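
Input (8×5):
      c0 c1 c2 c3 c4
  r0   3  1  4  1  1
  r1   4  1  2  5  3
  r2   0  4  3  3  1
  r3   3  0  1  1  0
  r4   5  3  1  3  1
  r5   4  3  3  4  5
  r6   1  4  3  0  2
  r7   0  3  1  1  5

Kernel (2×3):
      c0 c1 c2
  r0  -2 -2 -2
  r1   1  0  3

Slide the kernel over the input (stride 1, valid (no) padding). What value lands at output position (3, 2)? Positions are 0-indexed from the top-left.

0

The receptive field on the input at this output position is [1 1 0 / 1 3 1]. Elementwise product with the kernel and sum: 1·-2 + 1·-2 + 0·-2 + 1·1 + 1·3.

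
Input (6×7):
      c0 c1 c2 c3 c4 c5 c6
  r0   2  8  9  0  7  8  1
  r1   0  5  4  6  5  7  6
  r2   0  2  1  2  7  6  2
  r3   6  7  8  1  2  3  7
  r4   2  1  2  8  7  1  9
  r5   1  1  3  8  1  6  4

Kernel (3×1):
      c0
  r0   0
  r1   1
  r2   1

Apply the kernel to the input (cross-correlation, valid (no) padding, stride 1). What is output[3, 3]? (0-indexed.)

16

The receptive field on the input at this output position is [1 / 8 / 8]. Elementwise product with the kernel and sum: 8·1 + 8·1.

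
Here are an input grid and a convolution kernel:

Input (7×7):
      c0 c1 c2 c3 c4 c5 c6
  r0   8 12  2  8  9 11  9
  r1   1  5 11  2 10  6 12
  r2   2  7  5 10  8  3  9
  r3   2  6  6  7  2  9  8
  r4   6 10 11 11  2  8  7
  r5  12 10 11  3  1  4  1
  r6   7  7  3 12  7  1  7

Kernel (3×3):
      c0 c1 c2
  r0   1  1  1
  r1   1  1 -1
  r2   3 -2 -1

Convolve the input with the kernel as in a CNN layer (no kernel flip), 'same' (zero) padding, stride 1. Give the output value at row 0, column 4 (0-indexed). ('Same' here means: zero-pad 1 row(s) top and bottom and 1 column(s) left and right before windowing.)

The receptive field on the zero-padded input at this output position is [0 0 0 / 8 9 11 / 2 10 6]. Elementwise product with the kernel and sum: 0·1 + 0·1 + 0·1 + 8·1 + 9·1 + 11·-1 + 2·3 + 10·-2 + 6·-1.

-14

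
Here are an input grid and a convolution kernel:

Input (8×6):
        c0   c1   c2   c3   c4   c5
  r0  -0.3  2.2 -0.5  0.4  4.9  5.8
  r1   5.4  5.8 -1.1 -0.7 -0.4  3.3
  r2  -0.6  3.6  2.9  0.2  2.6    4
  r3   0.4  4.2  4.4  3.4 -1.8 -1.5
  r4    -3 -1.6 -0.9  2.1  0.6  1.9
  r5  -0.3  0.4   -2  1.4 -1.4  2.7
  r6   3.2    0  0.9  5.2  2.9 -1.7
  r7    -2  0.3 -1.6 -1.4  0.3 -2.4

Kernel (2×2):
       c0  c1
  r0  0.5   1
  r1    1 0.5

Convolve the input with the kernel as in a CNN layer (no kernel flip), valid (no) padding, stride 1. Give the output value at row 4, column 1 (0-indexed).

-2.3

The receptive field on the input at this output position is [-1.6 -0.9 / 0.4 -2]. Elementwise product with the kernel and sum: -1.6·0.5 + -0.9·1 + 0.4·1 + -2·0.5.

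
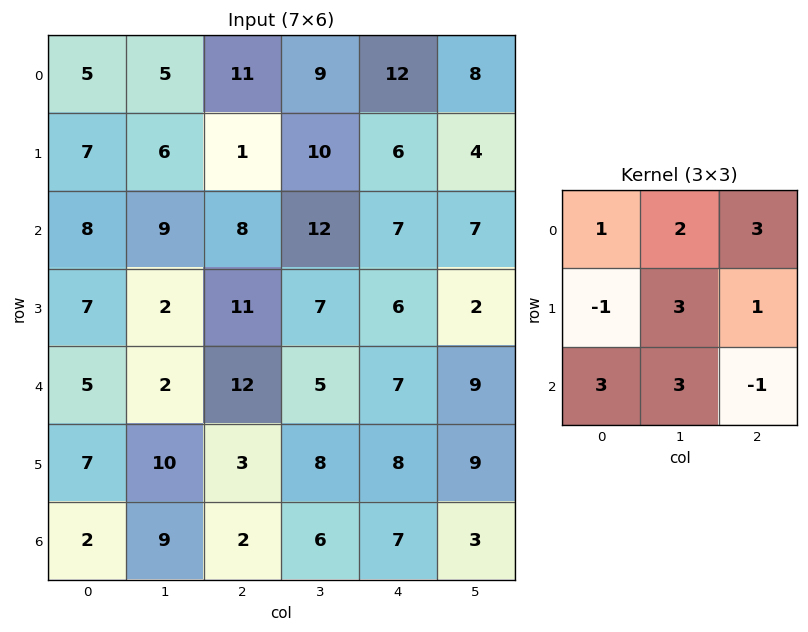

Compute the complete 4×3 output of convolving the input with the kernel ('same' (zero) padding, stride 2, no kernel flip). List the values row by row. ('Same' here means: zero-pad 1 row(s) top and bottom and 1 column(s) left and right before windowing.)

Output[0,0]: The receptive field on the zero-padded input at this output position is [0 0 0 / 0 5 5 / 0 7 6]. Elementwise product with the kernel and sum: 0·1 + 0·2 + 0·3 + 0·-1 + 5·3 + 5·1 + 0·3 + 7·3 + 6·-1.
Output[0,1]: The receptive field on the zero-padded input at this output position is [0 0 0 / 5 11 9 / 6 1 10]. Elementwise product with the kernel and sum: 0·1 + 0·2 + 0·3 + 5·-1 + 11·3 + 9·1 + 6·3 + 1·3 + 10·-1.

35 48 79
84 97 87
48 115 89
59 43 69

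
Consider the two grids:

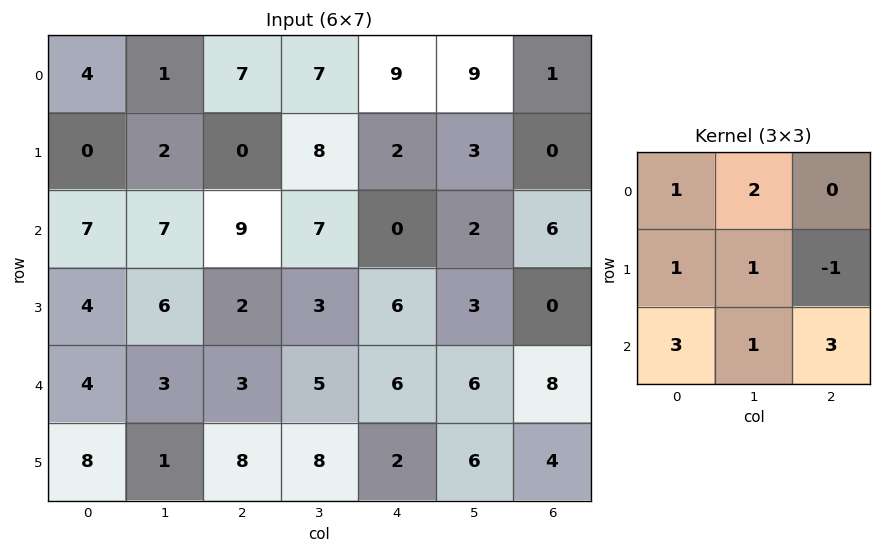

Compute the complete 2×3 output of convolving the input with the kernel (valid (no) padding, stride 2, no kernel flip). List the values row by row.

Output[0,0]: The receptive field on the input at this output position is [4 1 7 / 0 2 0 / 7 7 9]. Elementwise product with the kernel and sum: 4·1 + 1·2 + 0·1 + 2·1 + 0·-1 + 7·3 + 7·1 + 9·3.
Output[0,1]: The receptive field on the input at this output position is [7 7 9 / 0 8 2 / 9 7 0]. Elementwise product with the kernel and sum: 7·1 + 7·2 + 0·1 + 8·1 + 2·-1 + 9·3 + 7·1 + 0·3.

63 61 52
53 54 61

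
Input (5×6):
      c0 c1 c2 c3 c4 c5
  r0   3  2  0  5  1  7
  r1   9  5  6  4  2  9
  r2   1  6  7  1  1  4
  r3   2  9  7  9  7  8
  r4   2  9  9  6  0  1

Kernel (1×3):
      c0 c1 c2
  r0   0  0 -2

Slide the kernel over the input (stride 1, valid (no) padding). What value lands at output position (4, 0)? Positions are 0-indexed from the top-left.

The receptive field on the input at this output position is [2 9 9]. Elementwise product with the kernel and sum: 9·-2.

-18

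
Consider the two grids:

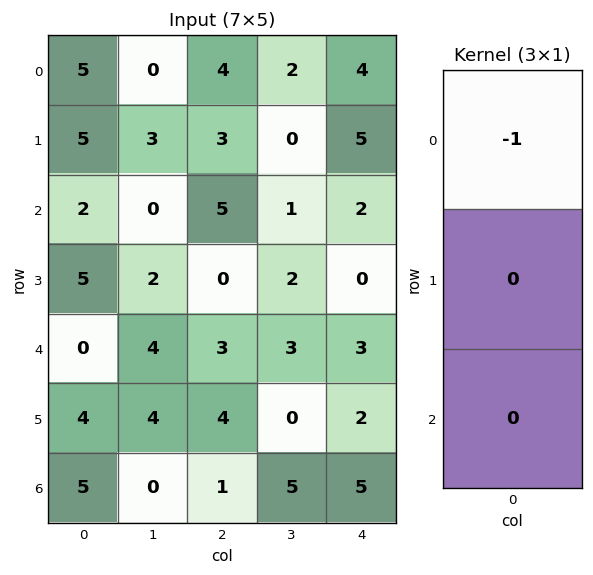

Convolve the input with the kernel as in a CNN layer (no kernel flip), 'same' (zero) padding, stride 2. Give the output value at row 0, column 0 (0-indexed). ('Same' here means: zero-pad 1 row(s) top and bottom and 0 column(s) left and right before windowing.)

0

The receptive field on the zero-padded input at this output position is [0 / 5 / 5]. Elementwise product with the kernel and sum: 0·-1.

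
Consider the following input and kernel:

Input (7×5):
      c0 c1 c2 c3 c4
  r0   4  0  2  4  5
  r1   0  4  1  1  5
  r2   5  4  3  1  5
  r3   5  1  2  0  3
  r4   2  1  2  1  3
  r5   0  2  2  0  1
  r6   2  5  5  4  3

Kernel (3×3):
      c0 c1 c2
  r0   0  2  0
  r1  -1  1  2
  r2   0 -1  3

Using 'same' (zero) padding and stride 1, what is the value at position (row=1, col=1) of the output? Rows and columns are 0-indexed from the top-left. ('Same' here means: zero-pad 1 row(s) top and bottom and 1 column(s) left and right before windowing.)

The receptive field on the zero-padded input at this output position is [4 0 2 / 0 4 1 / 5 4 3]. Elementwise product with the kernel and sum: 0·2 + 0·-1 + 4·1 + 1·2 + 4·-1 + 3·3.

11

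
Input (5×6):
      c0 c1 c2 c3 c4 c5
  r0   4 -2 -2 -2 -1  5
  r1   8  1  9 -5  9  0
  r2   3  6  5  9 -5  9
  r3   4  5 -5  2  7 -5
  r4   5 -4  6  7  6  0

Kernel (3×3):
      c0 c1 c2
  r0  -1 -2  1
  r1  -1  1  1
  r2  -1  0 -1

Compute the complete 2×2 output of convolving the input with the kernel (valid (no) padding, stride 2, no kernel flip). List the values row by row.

Output[0,0]: The receptive field on the input at this output position is [4 -2 -2 / 8 1 9 / 3 6 5]. Elementwise product with the kernel and sum: 4·-1 + -2·-2 + -2·1 + 8·-1 + 1·1 + 9·1 + 3·-1 + 5·-1.

-8 0
-25 -26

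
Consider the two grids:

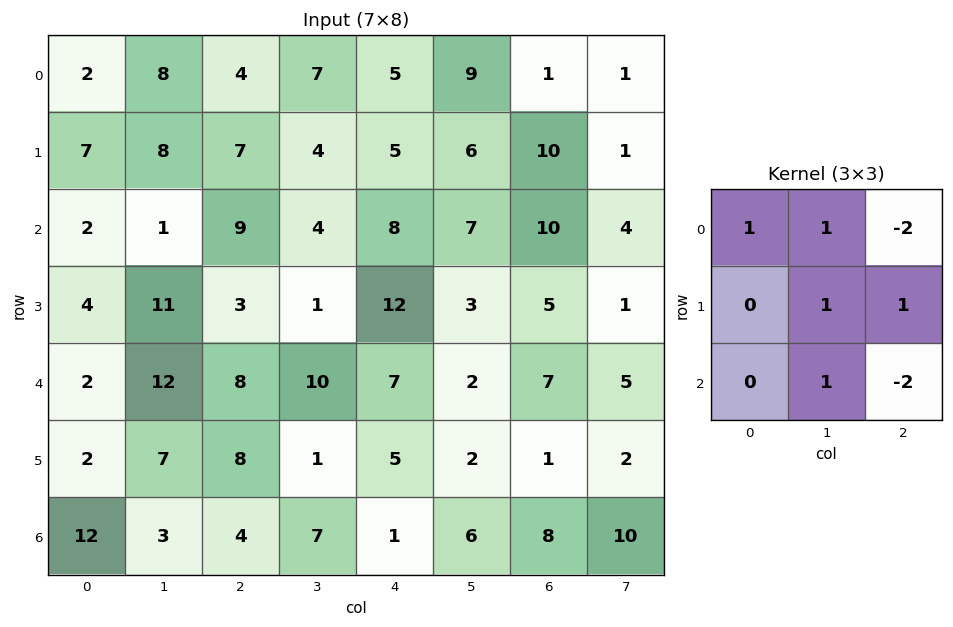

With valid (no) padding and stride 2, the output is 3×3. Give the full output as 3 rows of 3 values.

Output[0,0]: The receptive field on the input at this output position is [2 8 4 / 7 8 7 / 2 1 9]. Elementwise product with the kernel and sum: 2·1 + 8·1 + 4·-2 + 8·1 + 7·1 + 1·1 + 9·-2.
Output[0,1]: The receptive field on the input at this output position is [4 7 5 / 7 4 5 / 9 4 8]. Elementwise product with the kernel and sum: 4·1 + 7·1 + 5·-2 + 4·1 + 5·1 + 4·1 + 8·-2.

0 -2 15
-5 6 -9
8 15 -12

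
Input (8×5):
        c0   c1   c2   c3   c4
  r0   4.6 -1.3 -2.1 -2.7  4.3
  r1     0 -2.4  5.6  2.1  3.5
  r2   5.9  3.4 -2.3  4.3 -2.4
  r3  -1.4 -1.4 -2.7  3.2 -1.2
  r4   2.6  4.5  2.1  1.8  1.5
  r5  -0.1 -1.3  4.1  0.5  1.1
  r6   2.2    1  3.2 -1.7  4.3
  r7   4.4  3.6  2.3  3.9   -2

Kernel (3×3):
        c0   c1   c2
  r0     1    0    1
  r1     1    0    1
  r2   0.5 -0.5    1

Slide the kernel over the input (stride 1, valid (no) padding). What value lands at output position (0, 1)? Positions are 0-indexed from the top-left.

The receptive field on the input at this output position is [-1.3 -2.1 -2.7 / -2.4 5.6 2.1 / 3.4 -2.3 4.3]. Elementwise product with the kernel and sum: -1.3·1 + -2.7·1 + -2.4·1 + 2.1·1 + 3.4·0.5 + -2.3·-0.5 + 4.3·1.

2.85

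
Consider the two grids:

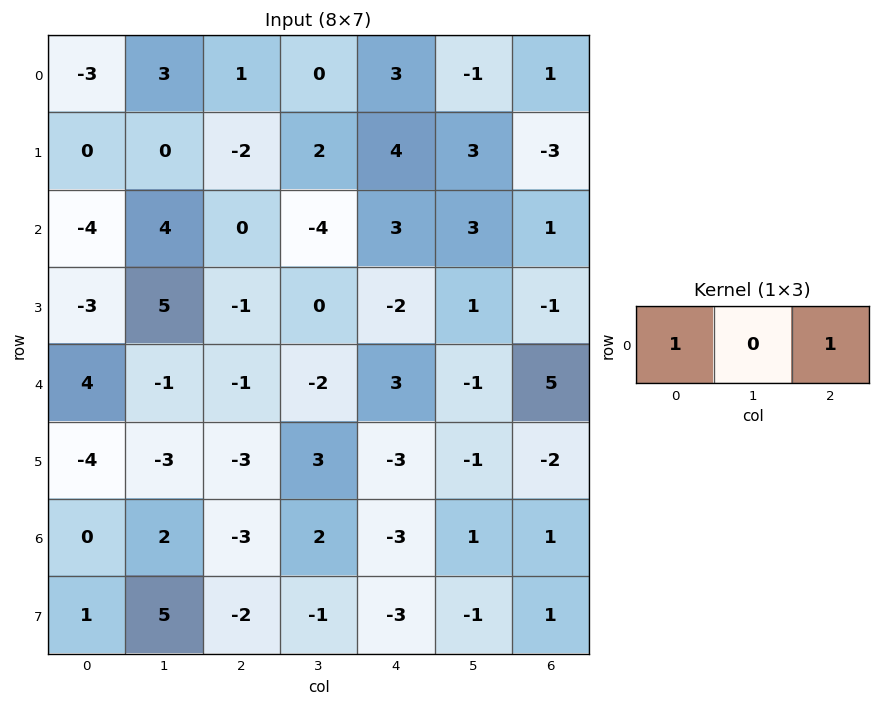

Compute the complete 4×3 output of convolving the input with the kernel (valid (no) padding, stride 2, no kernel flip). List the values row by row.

Output[0,0]: The receptive field on the input at this output position is [-3 3 1]. Elementwise product with the kernel and sum: -3·1 + 1·1.

-2 4 4
-4 3 4
3 2 8
-3 -6 -2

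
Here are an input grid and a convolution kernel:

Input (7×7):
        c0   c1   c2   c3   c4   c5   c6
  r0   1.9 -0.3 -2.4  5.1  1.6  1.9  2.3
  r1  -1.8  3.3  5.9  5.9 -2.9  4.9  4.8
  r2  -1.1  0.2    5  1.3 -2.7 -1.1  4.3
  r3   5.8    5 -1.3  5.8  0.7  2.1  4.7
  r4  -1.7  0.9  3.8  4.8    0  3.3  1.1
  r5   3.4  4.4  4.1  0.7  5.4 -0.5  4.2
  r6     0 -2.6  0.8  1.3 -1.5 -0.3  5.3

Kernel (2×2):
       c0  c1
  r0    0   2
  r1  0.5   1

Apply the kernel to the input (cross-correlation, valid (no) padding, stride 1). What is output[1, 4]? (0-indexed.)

The receptive field on the input at this output position is [-2.9 4.9 / -2.7 -1.1]. Elementwise product with the kernel and sum: 4.9·2 + -2.7·0.5 + -1.1·1.

7.35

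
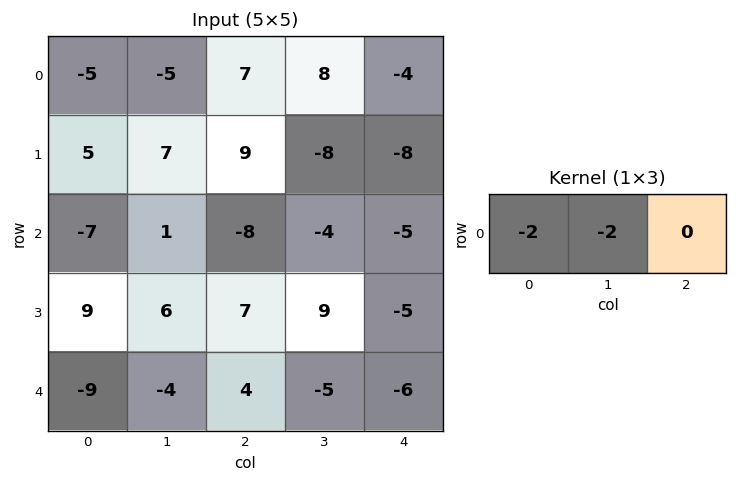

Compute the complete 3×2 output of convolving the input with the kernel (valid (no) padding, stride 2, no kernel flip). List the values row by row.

20 -30
12 24
26 2

Output[0,0]: The receptive field on the input at this output position is [-5 -5 7]. Elementwise product with the kernel and sum: -5·-2 + -5·-2.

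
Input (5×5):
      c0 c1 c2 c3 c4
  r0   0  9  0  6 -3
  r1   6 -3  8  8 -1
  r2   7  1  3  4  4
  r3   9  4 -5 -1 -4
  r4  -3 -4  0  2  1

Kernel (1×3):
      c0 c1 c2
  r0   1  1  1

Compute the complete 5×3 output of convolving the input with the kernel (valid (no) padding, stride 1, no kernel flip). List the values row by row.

9 15 3
11 13 15
11 8 11
8 -2 -10
-7 -2 3

Output[0,0]: The receptive field on the input at this output position is [0 9 0]. Elementwise product with the kernel and sum: 0·1 + 9·1 + 0·1.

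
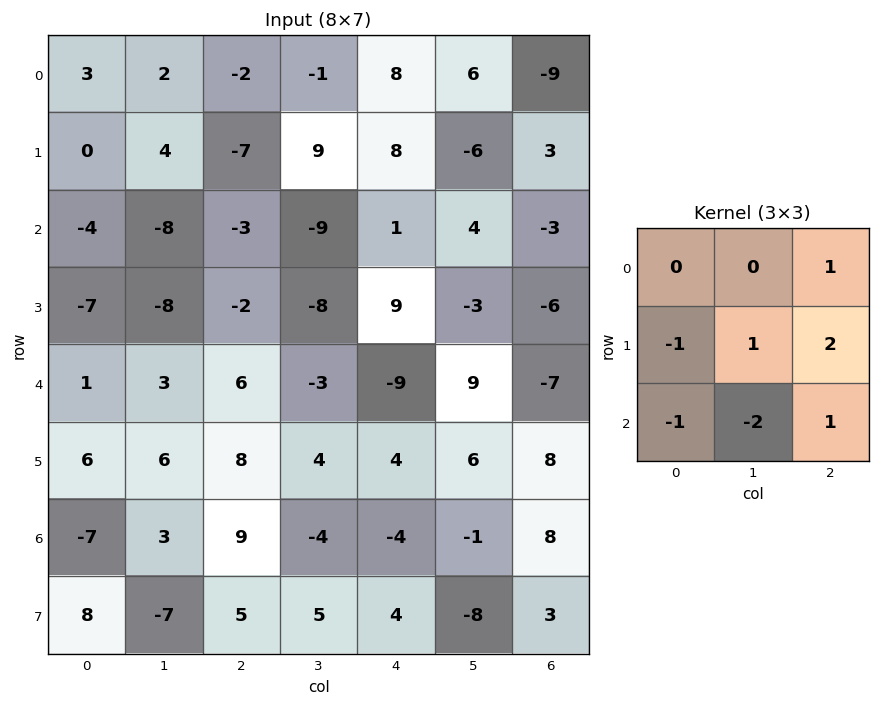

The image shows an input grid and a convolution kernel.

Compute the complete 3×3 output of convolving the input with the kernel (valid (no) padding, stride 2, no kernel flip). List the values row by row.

5 62 -29
-9 4 -43
32 -10 25

Output[0,0]: The receptive field on the input at this output position is [3 2 -2 / 0 4 -7 / -4 -8 -3]. Elementwise product with the kernel and sum: -2·1 + 0·-1 + 4·1 + -7·2 + -4·-1 + -8·-2 + -3·1.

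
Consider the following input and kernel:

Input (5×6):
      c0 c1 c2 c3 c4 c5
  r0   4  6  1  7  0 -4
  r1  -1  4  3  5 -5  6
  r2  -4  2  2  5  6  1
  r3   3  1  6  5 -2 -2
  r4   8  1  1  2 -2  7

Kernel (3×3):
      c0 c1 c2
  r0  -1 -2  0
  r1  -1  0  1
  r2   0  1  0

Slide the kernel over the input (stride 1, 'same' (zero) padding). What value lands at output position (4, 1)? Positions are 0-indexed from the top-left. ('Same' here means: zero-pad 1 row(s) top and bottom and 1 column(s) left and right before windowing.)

The receptive field on the zero-padded input at this output position is [3 1 6 / 8 1 1 / 0 0 0]. Elementwise product with the kernel and sum: 3·-1 + 1·-2 + 8·-1 + 1·1 + 0·1.

-12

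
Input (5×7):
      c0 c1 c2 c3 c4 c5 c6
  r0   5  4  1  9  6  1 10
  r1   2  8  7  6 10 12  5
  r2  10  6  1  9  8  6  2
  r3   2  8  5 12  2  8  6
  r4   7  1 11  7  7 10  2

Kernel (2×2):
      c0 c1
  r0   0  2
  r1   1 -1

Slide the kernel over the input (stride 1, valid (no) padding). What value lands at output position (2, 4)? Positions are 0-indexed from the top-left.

The receptive field on the input at this output position is [8 6 / 2 8]. Elementwise product with the kernel and sum: 6·2 + 2·1 + 8·-1.

6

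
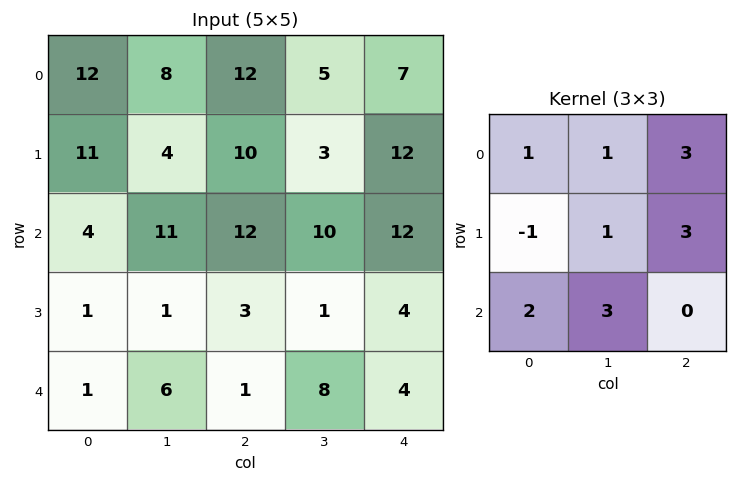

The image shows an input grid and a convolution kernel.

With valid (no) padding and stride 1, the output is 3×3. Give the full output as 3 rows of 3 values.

120 108 121
93 65 92
80 73 94

Output[0,0]: The receptive field on the input at this output position is [12 8 12 / 11 4 10 / 4 11 12]. Elementwise product with the kernel and sum: 12·1 + 8·1 + 12·3 + 11·-1 + 4·1 + 10·3 + 4·2 + 11·3.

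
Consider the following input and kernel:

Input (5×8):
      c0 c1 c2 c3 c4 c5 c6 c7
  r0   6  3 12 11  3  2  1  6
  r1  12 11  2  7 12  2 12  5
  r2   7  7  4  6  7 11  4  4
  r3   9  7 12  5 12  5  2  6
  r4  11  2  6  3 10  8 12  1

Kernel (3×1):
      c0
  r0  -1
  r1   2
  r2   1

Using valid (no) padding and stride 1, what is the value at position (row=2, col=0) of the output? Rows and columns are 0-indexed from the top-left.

22

The receptive field on the input at this output position is [7 / 9 / 11]. Elementwise product with the kernel and sum: 7·-1 + 9·2 + 11·1.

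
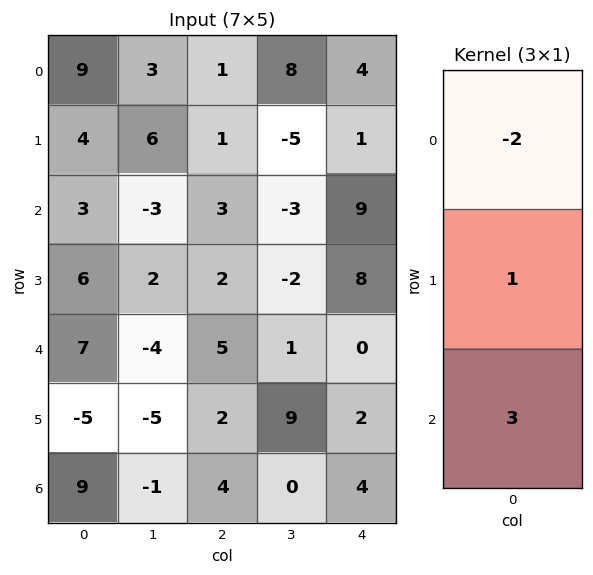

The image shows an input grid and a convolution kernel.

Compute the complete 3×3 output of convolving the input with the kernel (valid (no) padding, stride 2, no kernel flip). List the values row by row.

-5 8 20
21 11 -10
8 4 14

Output[0,0]: The receptive field on the input at this output position is [9 / 4 / 3]. Elementwise product with the kernel and sum: 9·-2 + 4·1 + 3·3.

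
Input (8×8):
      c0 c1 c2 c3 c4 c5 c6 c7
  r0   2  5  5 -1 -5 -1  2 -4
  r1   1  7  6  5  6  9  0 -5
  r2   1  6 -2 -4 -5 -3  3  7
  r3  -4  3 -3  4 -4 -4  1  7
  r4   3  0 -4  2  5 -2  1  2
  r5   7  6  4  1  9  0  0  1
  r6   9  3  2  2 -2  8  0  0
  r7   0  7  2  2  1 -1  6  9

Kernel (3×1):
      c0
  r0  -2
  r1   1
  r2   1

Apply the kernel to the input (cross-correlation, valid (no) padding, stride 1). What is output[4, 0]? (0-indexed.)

10

The receptive field on the input at this output position is [3 / 7 / 9]. Elementwise product with the kernel and sum: 3·-2 + 7·1 + 9·1.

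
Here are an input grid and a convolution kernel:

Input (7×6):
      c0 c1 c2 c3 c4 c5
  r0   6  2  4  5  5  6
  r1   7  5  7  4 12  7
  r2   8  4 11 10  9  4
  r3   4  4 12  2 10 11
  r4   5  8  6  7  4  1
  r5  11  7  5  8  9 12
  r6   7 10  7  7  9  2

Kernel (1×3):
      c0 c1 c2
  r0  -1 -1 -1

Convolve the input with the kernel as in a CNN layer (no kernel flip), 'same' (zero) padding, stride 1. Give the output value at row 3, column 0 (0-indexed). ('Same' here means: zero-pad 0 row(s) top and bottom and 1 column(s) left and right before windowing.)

-8

The receptive field on the zero-padded input at this output position is [0 4 4]. Elementwise product with the kernel and sum: 0·-1 + 4·-1 + 4·-1.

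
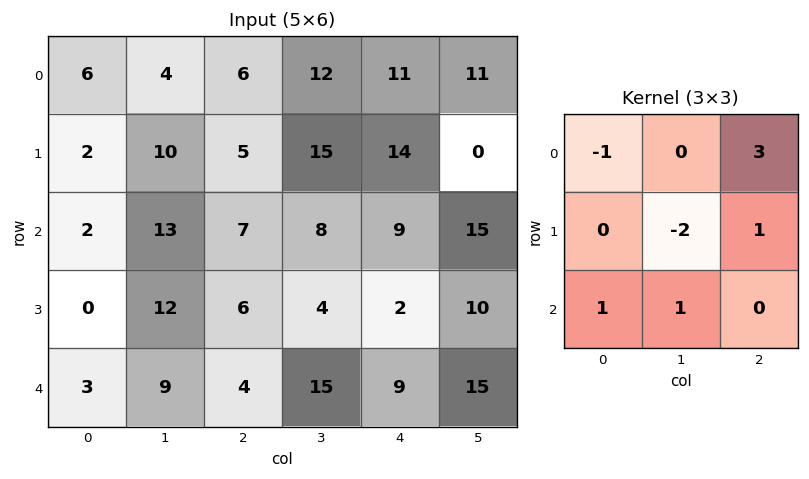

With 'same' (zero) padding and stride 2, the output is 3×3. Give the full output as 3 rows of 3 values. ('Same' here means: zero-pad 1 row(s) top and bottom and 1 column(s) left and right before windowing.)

-6 15 18
39 47 -12
39 7 23

Output[0,0]: The receptive field on the zero-padded input at this output position is [0 0 0 / 0 6 4 / 0 2 10]. Elementwise product with the kernel and sum: 0·-1 + 0·3 + 6·-2 + 4·1 + 0·1 + 2·1.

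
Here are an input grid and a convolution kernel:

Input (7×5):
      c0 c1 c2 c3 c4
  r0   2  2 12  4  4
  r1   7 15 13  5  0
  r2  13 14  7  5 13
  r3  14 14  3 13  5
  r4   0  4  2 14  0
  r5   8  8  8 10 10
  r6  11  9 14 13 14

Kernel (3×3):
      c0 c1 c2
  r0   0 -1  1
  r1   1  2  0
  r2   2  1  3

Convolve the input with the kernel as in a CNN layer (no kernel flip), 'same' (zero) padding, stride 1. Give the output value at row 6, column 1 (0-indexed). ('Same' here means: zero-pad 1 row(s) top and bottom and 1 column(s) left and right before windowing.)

The receptive field on the zero-padded input at this output position is [8 8 8 / 11 9 14 / 0 0 0]. Elementwise product with the kernel and sum: 8·-1 + 8·1 + 11·1 + 9·2 + 0·2 + 0·1 + 0·3.

29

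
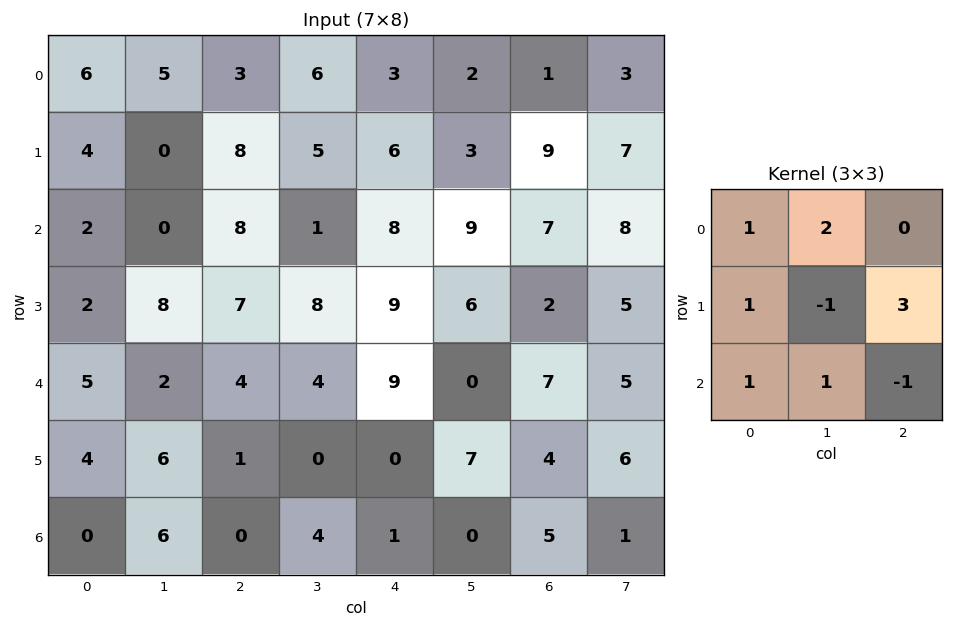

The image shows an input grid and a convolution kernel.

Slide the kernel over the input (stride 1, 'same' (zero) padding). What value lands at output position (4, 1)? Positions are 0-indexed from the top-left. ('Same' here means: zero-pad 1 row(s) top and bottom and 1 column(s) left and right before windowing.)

42

The receptive field on the zero-padded input at this output position is [2 8 7 / 5 2 4 / 4 6 1]. Elementwise product with the kernel and sum: 2·1 + 8·2 + 5·1 + 2·-1 + 4·3 + 4·1 + 6·1 + 1·-1.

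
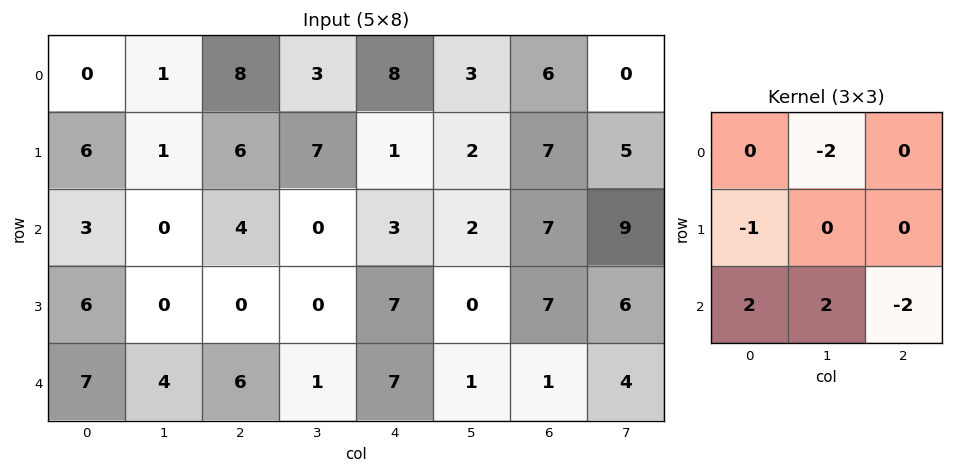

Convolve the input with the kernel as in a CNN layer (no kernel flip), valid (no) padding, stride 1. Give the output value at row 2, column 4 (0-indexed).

3

The receptive field on the input at this output position is [3 2 7 / 7 0 7 / 7 1 1]. Elementwise product with the kernel and sum: 2·-2 + 7·-1 + 7·2 + 1·2 + 1·-2.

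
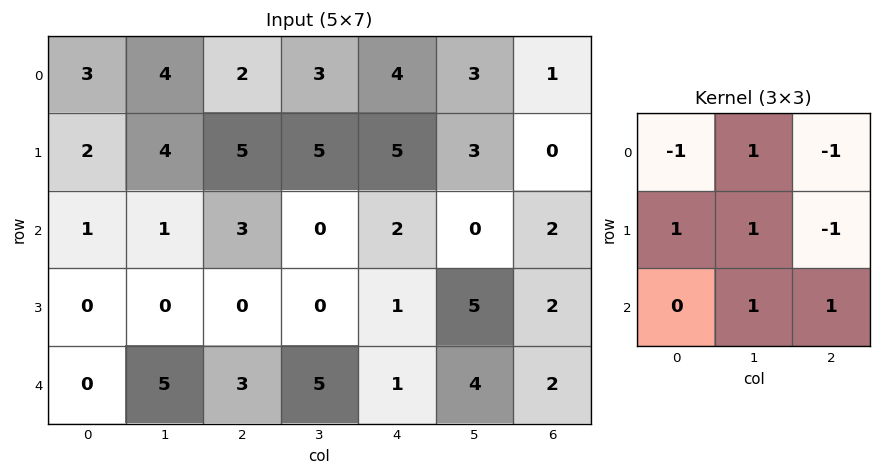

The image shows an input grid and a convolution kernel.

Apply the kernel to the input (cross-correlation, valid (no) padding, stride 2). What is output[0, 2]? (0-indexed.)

The receptive field on the input at this output position is [4 3 1 / 5 3 0 / 2 0 2]. Elementwise product with the kernel and sum: 4·-1 + 3·1 + 1·-1 + 5·1 + 3·1 + 0·-1 + 0·1 + 2·1.

8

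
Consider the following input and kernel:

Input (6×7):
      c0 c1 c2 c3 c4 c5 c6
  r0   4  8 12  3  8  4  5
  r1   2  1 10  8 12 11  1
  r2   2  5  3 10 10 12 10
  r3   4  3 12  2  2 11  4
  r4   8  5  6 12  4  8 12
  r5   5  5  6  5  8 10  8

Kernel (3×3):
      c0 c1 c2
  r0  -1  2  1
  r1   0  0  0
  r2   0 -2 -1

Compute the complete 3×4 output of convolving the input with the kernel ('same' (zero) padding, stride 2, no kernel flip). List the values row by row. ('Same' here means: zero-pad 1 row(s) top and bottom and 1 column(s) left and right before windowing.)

Output[0,0]: The receptive field on the zero-padded input at this output position is [0 0 0 / 0 4 8 / 0 2 1]. Elementwise product with the kernel and sum: 0·-1 + 0·2 + 0·1 + 2·-2 + 1·-1.

-5 -28 -35 -2
-6 1 12 -17
-4 6 -13 -19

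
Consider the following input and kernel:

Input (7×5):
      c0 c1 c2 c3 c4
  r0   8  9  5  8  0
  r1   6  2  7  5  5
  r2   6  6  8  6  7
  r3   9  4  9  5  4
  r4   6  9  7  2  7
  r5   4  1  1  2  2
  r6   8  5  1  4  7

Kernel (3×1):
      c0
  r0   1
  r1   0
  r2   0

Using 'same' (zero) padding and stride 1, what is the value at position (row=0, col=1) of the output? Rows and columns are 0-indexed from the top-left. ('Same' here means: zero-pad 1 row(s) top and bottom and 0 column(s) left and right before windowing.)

The receptive field on the zero-padded input at this output position is [0 / 9 / 2]. Elementwise product with the kernel and sum: 0·1.

0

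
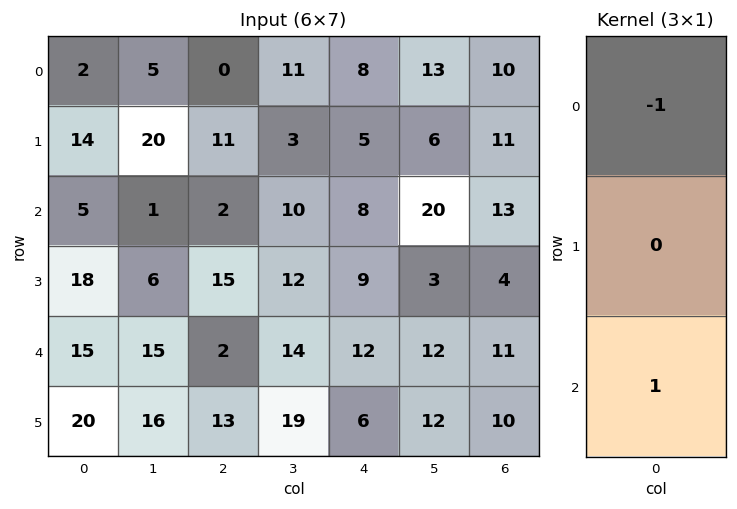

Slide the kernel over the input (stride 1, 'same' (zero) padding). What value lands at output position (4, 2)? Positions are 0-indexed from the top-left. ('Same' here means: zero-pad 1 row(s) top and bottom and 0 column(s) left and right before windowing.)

-2

The receptive field on the zero-padded input at this output position is [15 / 2 / 13]. Elementwise product with the kernel and sum: 15·-1 + 13·1.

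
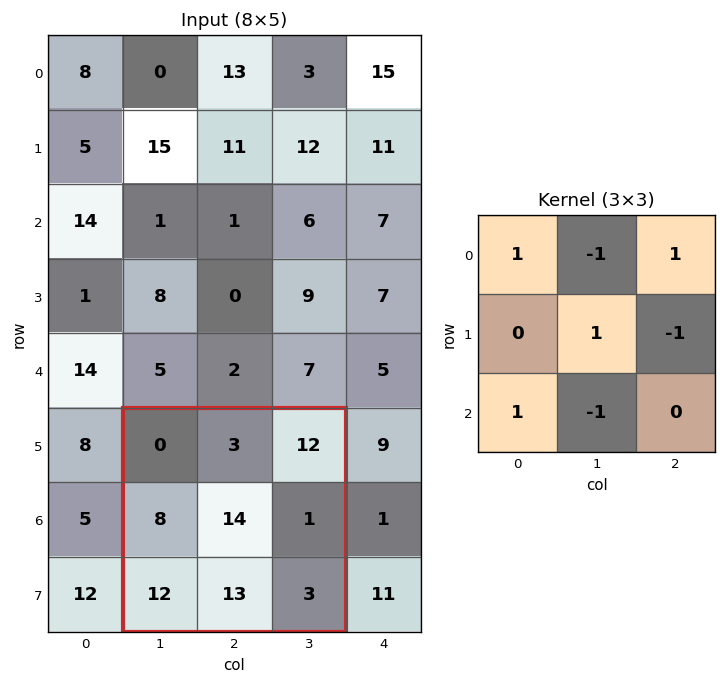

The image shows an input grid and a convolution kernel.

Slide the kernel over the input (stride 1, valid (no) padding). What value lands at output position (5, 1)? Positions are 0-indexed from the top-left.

21

The receptive field on the input at this output position is [0 3 12 / 8 14 1 / 12 13 3]. Elementwise product with the kernel and sum: 0·1 + 3·-1 + 12·1 + 14·1 + 1·-1 + 12·1 + 13·-1.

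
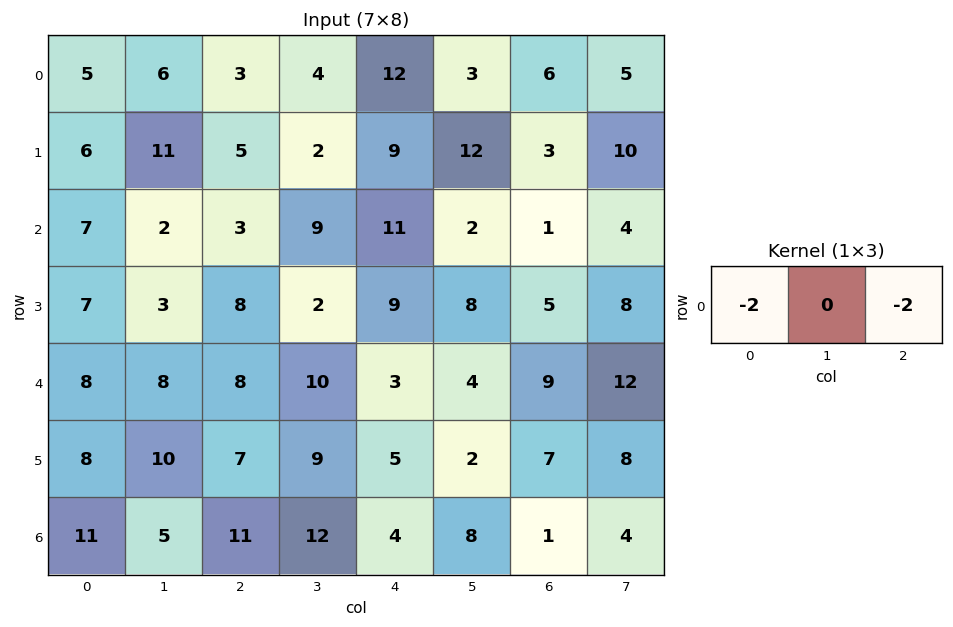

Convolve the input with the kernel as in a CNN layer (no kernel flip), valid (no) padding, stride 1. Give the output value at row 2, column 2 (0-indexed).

-28

The receptive field on the input at this output position is [3 9 11]. Elementwise product with the kernel and sum: 3·-2 + 11·-2.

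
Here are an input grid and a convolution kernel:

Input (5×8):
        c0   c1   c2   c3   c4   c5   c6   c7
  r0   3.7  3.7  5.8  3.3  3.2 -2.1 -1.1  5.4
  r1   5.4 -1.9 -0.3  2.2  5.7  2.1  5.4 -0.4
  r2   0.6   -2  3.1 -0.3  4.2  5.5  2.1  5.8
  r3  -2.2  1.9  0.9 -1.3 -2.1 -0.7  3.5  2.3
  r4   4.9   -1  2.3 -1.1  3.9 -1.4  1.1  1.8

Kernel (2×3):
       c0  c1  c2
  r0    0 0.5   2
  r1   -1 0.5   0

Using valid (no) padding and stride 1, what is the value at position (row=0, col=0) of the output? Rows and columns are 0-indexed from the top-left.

7.1

The receptive field on the input at this output position is [3.7 3.7 5.8 / 5.4 -1.9 -0.3]. Elementwise product with the kernel and sum: 3.7·0.5 + 5.8·2 + 5.4·-1 + -1.9·0.5.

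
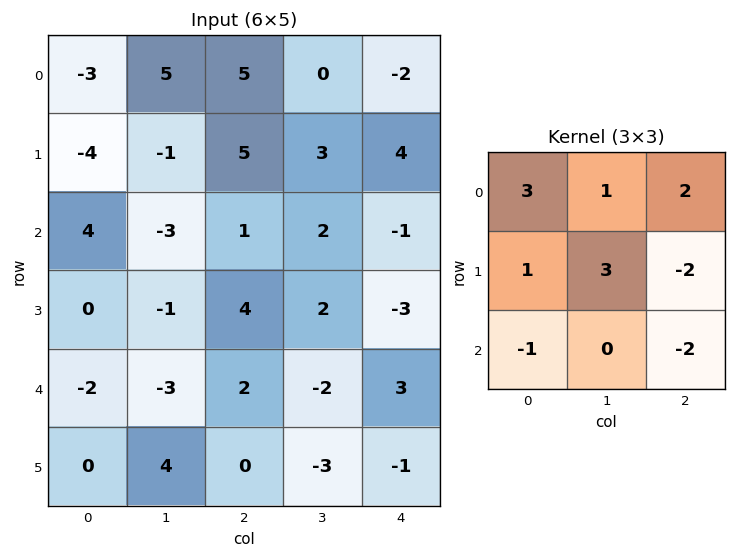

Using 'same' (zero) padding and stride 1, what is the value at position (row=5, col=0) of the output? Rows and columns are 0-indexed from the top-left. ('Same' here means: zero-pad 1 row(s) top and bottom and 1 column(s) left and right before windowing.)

The receptive field on the zero-padded input at this output position is [0 -2 -3 / 0 0 4 / 0 0 0]. Elementwise product with the kernel and sum: 0·3 + -2·1 + -3·2 + 0·1 + 0·3 + 4·-2 + 0·-1 + 0·-2.

-16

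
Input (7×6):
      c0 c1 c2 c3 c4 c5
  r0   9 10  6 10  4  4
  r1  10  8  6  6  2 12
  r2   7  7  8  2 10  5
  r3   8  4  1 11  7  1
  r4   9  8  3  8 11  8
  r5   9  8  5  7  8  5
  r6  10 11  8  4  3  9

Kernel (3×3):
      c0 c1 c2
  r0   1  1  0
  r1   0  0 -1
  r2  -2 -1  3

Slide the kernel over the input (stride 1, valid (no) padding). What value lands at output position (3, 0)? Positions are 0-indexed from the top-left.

-2

The receptive field on the input at this output position is [8 4 1 / 9 8 3 / 9 8 5]. Elementwise product with the kernel and sum: 8·1 + 4·1 + 3·-1 + 9·-2 + 8·-1 + 5·3.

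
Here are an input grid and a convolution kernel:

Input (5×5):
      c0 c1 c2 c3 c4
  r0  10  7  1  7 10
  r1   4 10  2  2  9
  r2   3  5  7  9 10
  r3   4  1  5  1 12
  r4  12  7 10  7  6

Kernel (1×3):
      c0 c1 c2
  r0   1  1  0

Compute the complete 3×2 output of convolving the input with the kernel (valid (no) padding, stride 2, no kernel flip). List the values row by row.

17 8
8 16
19 17

Output[0,0]: The receptive field on the input at this output position is [10 7 1]. Elementwise product with the kernel and sum: 10·1 + 7·1.
Output[0,1]: The receptive field on the input at this output position is [1 7 10]. Elementwise product with the kernel and sum: 1·1 + 7·1.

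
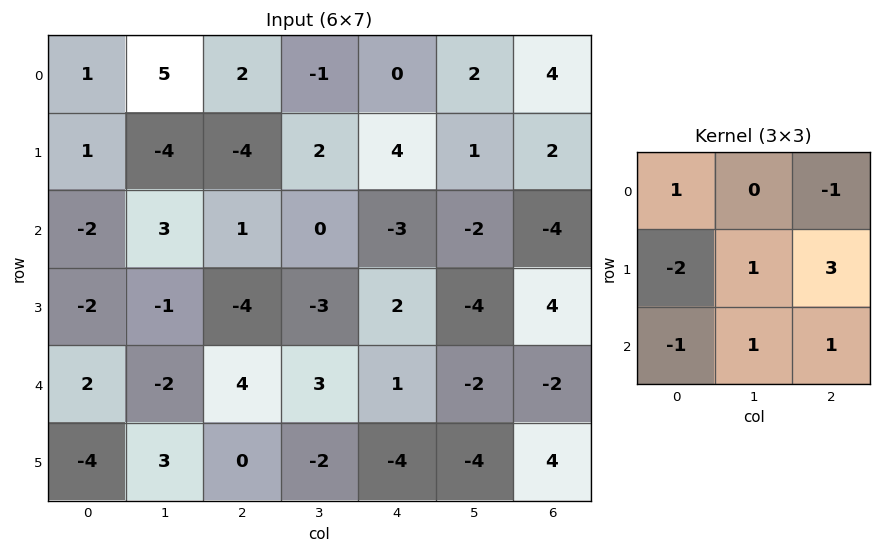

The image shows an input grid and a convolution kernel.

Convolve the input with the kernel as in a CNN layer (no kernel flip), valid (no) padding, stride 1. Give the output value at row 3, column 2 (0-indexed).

The receptive field on the input at this output position is [-4 -3 2 / 4 3 1 / 0 -2 -4]. Elementwise product with the kernel and sum: -4·1 + 2·-1 + 4·-2 + 3·1 + 1·3 + 0·-1 + -2·1 + -4·1.

-14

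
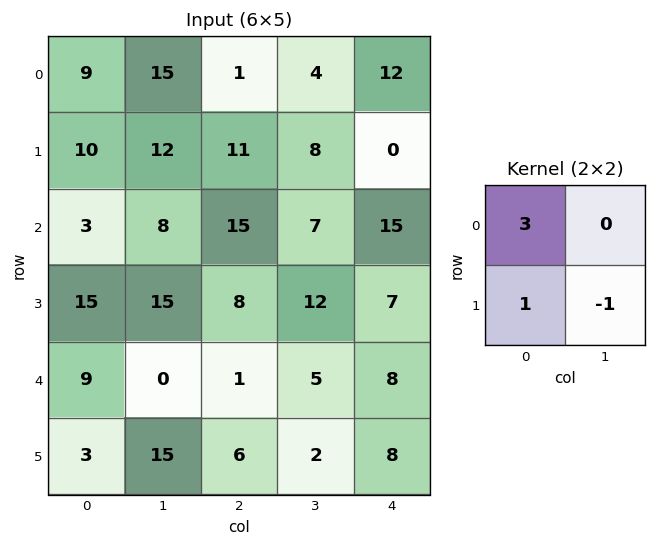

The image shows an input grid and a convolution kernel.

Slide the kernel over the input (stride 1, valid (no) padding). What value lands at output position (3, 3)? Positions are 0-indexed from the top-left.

The receptive field on the input at this output position is [12 7 / 5 8]. Elementwise product with the kernel and sum: 12·3 + 5·1 + 8·-1.

33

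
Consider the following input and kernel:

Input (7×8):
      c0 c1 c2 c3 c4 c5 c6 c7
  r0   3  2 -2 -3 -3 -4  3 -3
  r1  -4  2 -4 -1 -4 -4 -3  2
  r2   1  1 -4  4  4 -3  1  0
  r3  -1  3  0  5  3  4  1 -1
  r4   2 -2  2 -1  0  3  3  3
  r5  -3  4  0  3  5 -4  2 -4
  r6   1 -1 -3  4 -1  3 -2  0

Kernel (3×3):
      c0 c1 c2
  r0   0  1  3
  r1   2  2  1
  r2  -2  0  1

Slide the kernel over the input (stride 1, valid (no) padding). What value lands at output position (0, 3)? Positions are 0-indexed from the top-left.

The receptive field on the input at this output position is [-3 -3 -4 / -1 -4 -4 / 4 4 -3]. Elementwise product with the kernel and sum: -3·1 + -4·3 + -1·2 + -4·2 + -4·1 + 4·-2 + -3·1.

-40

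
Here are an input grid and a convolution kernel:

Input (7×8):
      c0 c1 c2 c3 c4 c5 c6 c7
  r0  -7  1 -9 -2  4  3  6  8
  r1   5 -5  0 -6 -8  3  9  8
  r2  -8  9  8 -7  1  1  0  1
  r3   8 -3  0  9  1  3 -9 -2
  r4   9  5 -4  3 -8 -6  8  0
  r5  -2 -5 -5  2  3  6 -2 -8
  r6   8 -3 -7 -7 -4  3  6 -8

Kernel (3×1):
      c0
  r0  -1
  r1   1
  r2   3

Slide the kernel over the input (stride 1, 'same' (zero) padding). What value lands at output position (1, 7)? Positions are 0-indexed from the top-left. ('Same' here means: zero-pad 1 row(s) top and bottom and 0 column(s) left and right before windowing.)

The receptive field on the zero-padded input at this output position is [8 / 8 / 1]. Elementwise product with the kernel and sum: 8·-1 + 8·1 + 1·3.

3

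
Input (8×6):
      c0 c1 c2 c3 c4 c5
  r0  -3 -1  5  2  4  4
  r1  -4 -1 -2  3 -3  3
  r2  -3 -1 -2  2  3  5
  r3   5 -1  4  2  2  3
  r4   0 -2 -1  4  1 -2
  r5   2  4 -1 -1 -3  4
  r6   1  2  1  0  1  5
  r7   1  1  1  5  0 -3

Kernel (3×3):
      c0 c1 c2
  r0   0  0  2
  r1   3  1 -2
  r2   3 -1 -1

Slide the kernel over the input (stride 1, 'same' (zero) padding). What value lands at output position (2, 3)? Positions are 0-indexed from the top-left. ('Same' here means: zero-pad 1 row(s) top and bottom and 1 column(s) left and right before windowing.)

-8

The receptive field on the zero-padded input at this output position is [-2 3 -3 / -2 2 3 / 4 2 2]. Elementwise product with the kernel and sum: -3·2 + -2·3 + 2·1 + 3·-2 + 4·3 + 2·-1 + 2·-1.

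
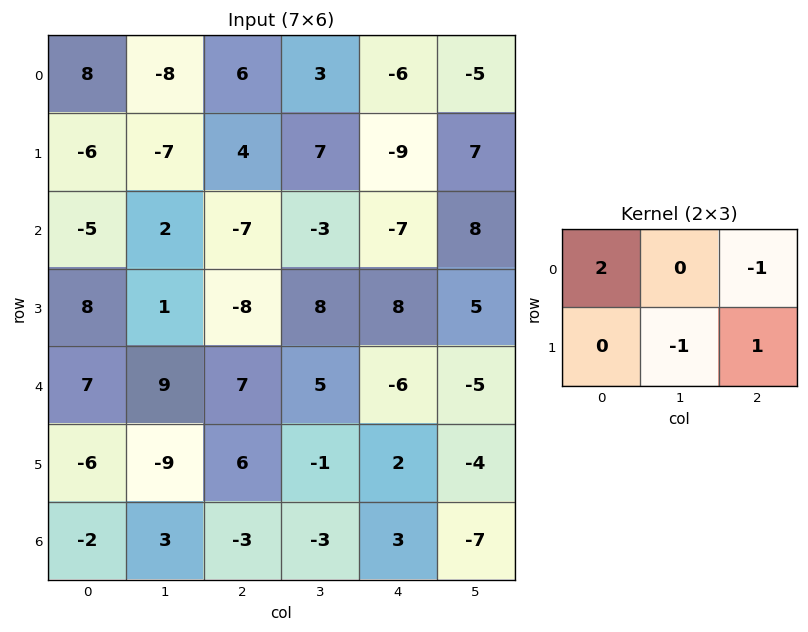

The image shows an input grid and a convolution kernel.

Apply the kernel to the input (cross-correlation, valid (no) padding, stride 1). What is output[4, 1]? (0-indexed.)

6

The receptive field on the input at this output position is [9 7 5 / -9 6 -1]. Elementwise product with the kernel and sum: 9·2 + 5·-1 + 6·-1 + -1·1.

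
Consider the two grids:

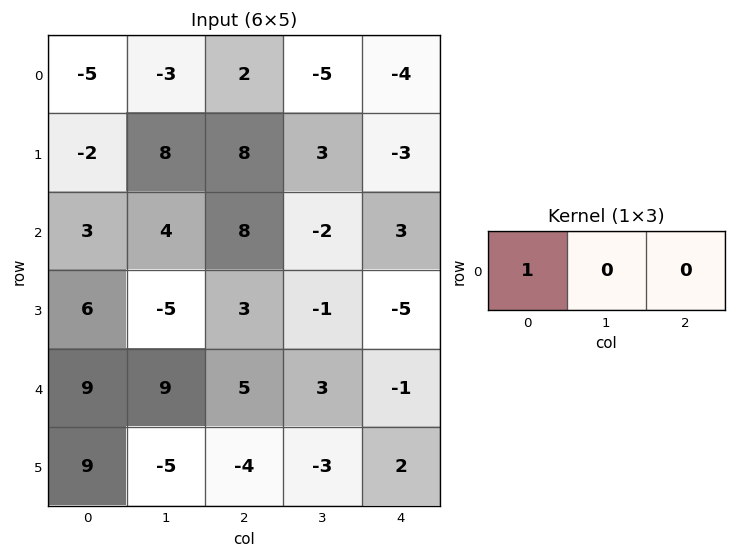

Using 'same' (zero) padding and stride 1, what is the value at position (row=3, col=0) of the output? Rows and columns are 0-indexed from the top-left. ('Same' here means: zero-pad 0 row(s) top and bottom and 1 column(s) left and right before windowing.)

0

The receptive field on the zero-padded input at this output position is [0 6 -5]. Elementwise product with the kernel and sum: 0·1.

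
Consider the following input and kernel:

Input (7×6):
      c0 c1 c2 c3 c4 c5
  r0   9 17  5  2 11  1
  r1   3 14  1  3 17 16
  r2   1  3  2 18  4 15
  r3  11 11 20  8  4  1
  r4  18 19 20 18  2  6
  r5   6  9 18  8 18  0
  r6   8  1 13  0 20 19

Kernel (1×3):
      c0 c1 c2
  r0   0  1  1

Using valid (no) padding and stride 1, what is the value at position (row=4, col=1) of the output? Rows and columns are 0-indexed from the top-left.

38

The receptive field on the input at this output position is [19 20 18]. Elementwise product with the kernel and sum: 20·1 + 18·1.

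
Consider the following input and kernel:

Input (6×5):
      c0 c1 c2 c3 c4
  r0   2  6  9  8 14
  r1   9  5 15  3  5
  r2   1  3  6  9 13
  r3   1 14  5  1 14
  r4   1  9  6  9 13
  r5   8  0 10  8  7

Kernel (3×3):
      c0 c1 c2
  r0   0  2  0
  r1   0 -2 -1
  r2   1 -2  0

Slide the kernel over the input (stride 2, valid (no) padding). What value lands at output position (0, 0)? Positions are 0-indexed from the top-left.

The receptive field on the input at this output position is [2 6 9 / 9 5 15 / 1 3 6]. Elementwise product with the kernel and sum: 6·2 + 5·-2 + 15·-1 + 1·1 + 3·-2.

-18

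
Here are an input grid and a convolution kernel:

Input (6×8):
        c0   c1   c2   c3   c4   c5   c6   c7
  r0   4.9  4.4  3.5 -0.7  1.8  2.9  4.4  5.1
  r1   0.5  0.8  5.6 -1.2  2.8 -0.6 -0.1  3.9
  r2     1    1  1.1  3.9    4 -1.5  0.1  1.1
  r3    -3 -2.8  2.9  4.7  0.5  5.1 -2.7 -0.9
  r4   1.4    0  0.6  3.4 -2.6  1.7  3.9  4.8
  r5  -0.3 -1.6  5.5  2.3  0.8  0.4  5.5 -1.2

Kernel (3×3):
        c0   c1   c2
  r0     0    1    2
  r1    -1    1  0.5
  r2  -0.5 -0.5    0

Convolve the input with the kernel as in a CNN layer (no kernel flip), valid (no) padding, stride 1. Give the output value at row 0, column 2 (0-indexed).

The receptive field on the input at this output position is [3.5 -0.7 1.8 / 5.6 -1.2 2.8 / 1.1 3.9 4]. Elementwise product with the kernel and sum: -0.7·1 + 1.8·2 + 5.6·-1 + -1.2·1 + 2.8·0.5 + 1.1·-0.5 + 3.9·-0.5.

-5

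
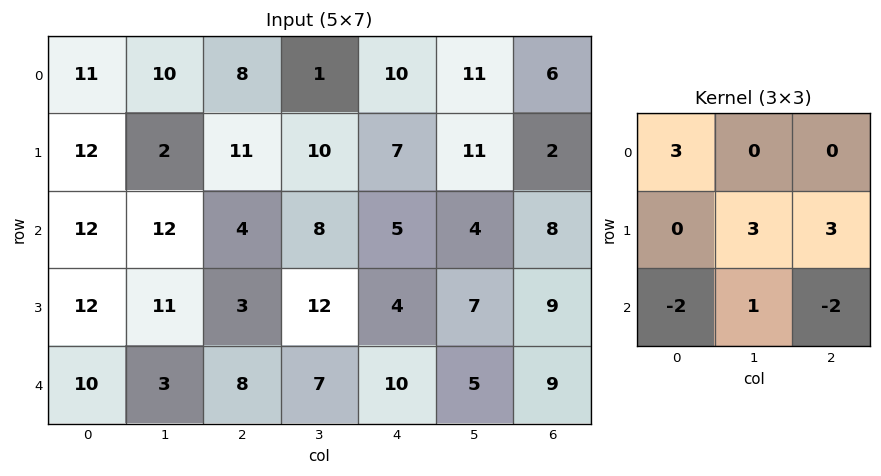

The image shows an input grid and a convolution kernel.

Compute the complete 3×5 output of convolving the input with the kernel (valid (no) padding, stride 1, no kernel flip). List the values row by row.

Output[0,0]: The receptive field on the input at this output position is [11 10 8 / 12 2 11 / 12 12 4]. Elementwise product with the kernel and sum: 11·3 + 2·3 + 11·3 + 12·-2 + 12·1 + 4·-2.
Output[0,1]: The receptive field on the input at this output position is [10 8 1 / 2 11 10 / 12 4 8]. Elementwise product with the kernel and sum: 10·3 + 11·3 + 10·3 + 12·-2 + 4·1 + 8·-2.

52 57 65 38 47
65 -1 70 23 38
45 69 31 43 30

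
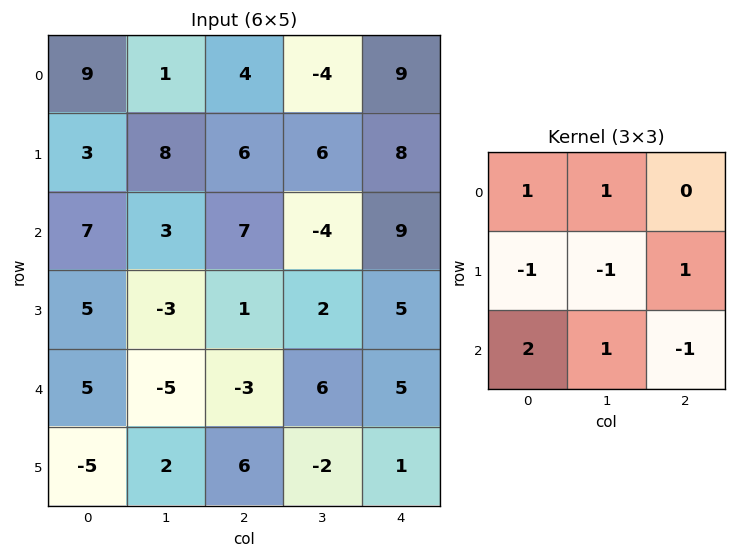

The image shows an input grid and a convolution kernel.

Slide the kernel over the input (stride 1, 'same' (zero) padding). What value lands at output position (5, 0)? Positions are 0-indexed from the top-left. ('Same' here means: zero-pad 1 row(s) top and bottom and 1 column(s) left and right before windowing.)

12

The receptive field on the zero-padded input at this output position is [0 5 -5 / 0 -5 2 / 0 0 0]. Elementwise product with the kernel and sum: 0·1 + 5·1 + 0·-1 + -5·-1 + 2·1 + 0·2 + 0·1 + 0·-1.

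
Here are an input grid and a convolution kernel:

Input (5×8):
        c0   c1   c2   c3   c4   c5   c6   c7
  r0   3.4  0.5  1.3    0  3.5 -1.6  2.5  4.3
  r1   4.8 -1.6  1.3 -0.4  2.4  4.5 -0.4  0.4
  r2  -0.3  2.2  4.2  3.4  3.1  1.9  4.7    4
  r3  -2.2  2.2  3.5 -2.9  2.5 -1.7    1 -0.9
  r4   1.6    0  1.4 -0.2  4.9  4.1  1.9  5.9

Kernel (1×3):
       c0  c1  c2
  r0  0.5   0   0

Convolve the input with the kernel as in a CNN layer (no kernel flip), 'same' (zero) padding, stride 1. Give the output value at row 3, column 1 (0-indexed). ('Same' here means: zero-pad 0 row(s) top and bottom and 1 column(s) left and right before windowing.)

The receptive field on the zero-padded input at this output position is [-2.2 2.2 3.5]. Elementwise product with the kernel and sum: -2.2·0.5.

-1.1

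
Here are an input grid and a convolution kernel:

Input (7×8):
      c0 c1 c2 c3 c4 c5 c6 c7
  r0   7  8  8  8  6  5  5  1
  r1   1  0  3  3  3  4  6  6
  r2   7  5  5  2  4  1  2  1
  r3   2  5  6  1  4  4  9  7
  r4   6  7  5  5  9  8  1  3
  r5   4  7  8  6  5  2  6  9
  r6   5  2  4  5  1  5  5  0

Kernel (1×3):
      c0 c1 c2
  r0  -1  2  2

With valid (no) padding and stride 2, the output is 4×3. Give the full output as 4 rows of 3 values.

25 20 14
13 7 2
18 23 9
7 8 19

Output[0,0]: The receptive field on the input at this output position is [7 8 8]. Elementwise product with the kernel and sum: 7·-1 + 8·2 + 8·2.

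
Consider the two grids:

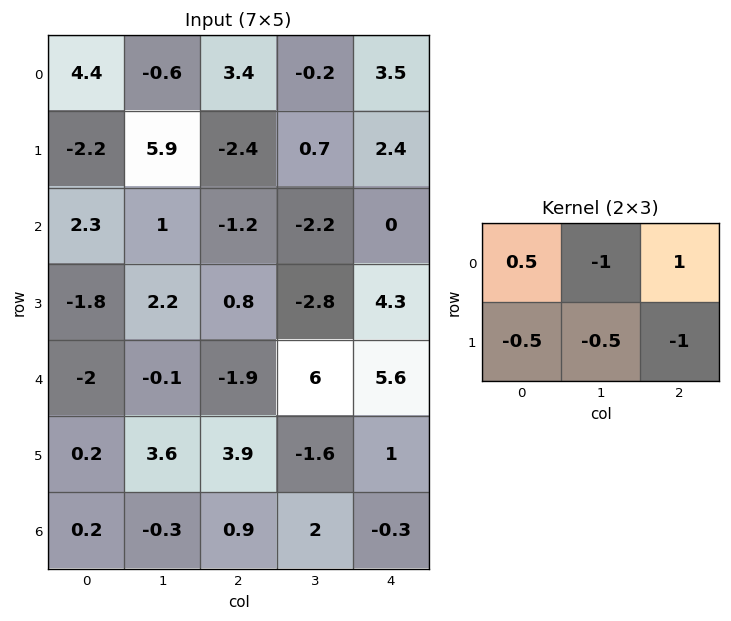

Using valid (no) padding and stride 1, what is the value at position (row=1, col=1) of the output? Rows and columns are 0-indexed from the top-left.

8.35

The receptive field on the input at this output position is [5.9 -2.4 0.7 / 1 -1.2 -2.2]. Elementwise product with the kernel and sum: 5.9·0.5 + -2.4·-1 + 0.7·1 + 1·-0.5 + -1.2·-0.5 + -2.2·-1.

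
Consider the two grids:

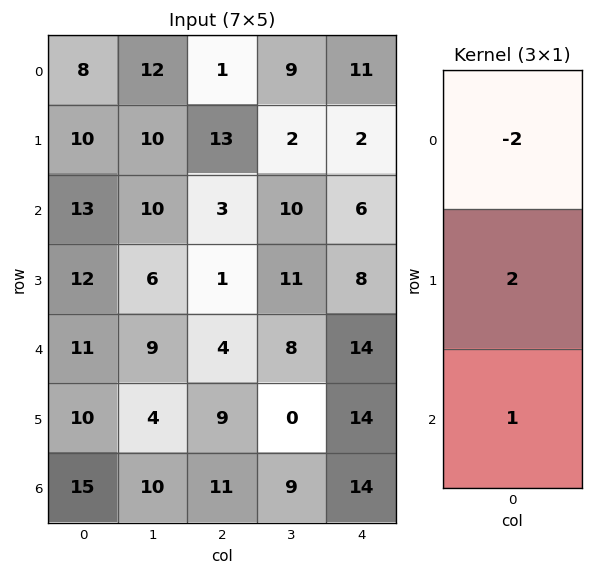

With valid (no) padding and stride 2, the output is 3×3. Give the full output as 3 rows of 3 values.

17 27 -12
9 0 18
13 21 14

Output[0,0]: The receptive field on the input at this output position is [8 / 10 / 13]. Elementwise product with the kernel and sum: 8·-2 + 10·2 + 13·1.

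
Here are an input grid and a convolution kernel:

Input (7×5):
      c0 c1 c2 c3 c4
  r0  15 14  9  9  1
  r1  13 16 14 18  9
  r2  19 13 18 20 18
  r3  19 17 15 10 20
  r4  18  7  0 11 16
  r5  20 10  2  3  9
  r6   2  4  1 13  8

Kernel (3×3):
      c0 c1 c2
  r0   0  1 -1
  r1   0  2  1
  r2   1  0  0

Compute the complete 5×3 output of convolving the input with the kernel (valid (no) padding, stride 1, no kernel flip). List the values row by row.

Output[0,0]: The receptive field on the input at this output position is [15 14 9 / 13 16 14 / 19 13 18]. Elementwise product with the kernel and sum: 14·1 + 9·-1 + 16·2 + 14·1 + 19·1.

70 59 71
65 69 82
62 45 42
36 26 30
31 0 11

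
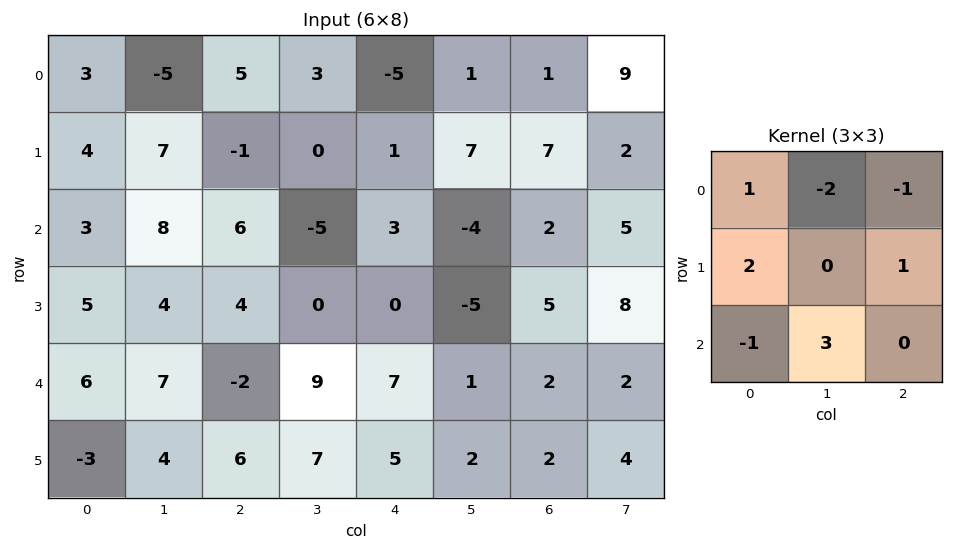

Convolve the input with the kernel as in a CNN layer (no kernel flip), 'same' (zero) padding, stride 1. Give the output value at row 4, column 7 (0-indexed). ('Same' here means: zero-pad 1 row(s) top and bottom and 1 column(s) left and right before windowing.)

The receptive field on the zero-padded input at this output position is [5 8 0 / 2 2 0 / 2 4 0]. Elementwise product with the kernel and sum: 5·1 + 8·-2 + 0·-1 + 2·2 + 0·1 + 2·-1 + 4·3.

3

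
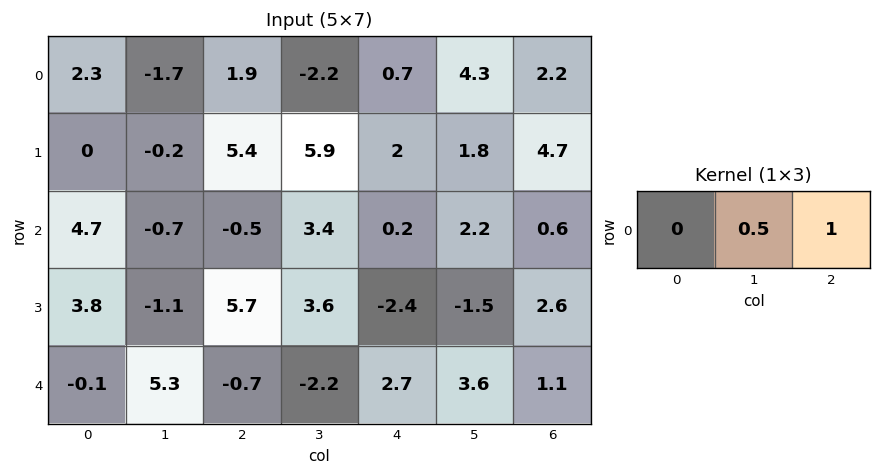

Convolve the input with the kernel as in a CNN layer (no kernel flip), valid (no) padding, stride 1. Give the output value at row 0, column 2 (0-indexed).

The receptive field on the input at this output position is [1.9 -2.2 0.7]. Elementwise product with the kernel and sum: -2.2·0.5 + 0.7·1.

-0.4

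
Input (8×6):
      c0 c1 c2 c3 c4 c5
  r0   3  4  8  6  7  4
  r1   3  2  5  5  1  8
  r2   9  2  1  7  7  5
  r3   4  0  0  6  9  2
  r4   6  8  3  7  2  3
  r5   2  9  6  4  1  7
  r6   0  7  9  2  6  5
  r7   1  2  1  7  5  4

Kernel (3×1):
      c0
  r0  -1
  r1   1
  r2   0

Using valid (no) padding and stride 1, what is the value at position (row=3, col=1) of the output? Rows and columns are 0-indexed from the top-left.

8

The receptive field on the input at this output position is [0 / 8 / 9]. Elementwise product with the kernel and sum: 0·-1 + 8·1.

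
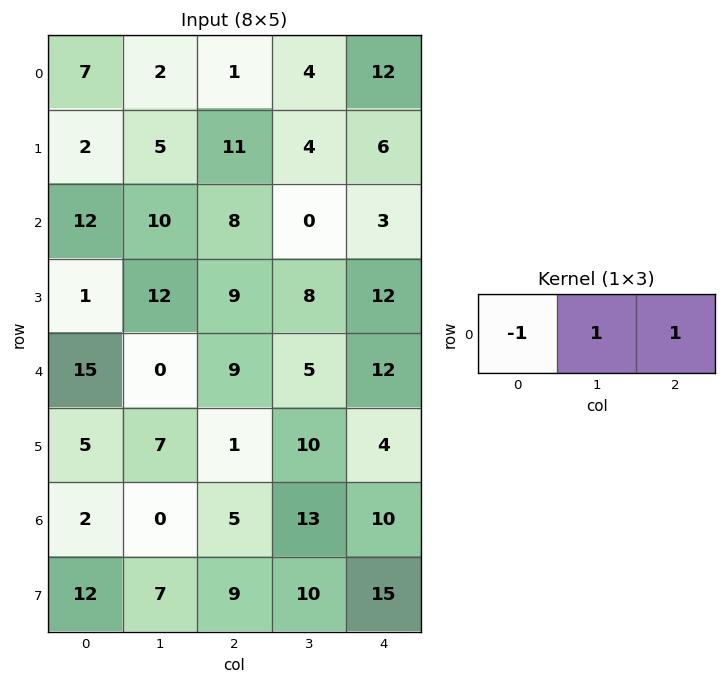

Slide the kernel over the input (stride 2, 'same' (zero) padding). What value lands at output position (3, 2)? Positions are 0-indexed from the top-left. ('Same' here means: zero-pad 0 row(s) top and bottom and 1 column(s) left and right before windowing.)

The receptive field on the zero-padded input at this output position is [13 10 0]. Elementwise product with the kernel and sum: 13·-1 + 10·1 + 0·1.

-3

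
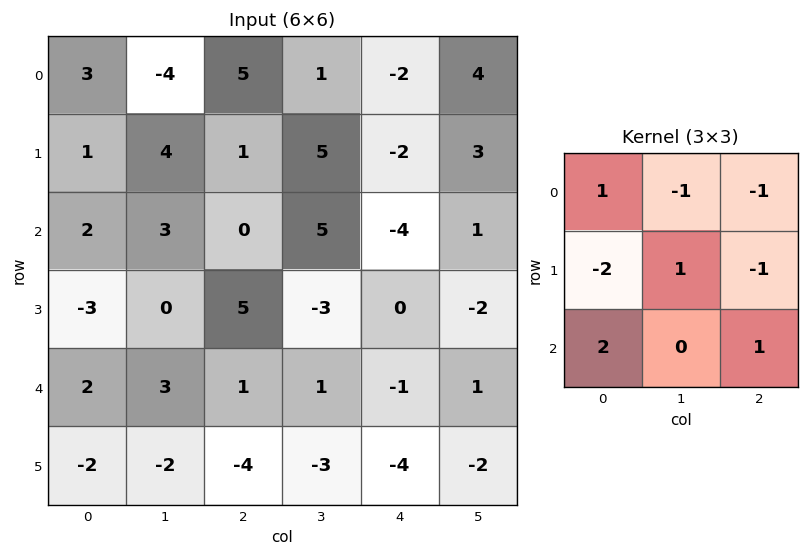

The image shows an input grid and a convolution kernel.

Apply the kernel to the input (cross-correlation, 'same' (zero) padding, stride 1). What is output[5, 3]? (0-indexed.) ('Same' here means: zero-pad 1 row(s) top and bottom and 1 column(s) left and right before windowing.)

The receptive field on the zero-padded input at this output position is [1 1 -1 / -4 -3 -4 / 0 0 0]. Elementwise product with the kernel and sum: 1·1 + 1·-1 + -1·-1 + -4·-2 + -3·1 + -4·-1 + 0·2 + 0·1.

10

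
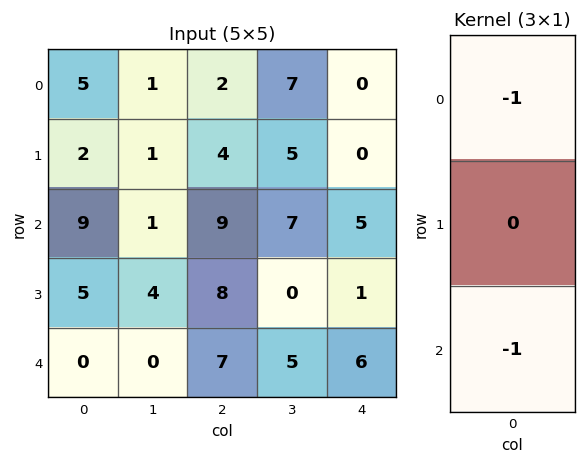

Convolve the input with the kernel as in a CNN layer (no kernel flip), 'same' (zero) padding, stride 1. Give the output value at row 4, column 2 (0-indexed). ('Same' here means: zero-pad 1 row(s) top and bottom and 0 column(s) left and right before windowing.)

The receptive field on the zero-padded input at this output position is [8 / 7 / 0]. Elementwise product with the kernel and sum: 8·-1 + 0·-1.

-8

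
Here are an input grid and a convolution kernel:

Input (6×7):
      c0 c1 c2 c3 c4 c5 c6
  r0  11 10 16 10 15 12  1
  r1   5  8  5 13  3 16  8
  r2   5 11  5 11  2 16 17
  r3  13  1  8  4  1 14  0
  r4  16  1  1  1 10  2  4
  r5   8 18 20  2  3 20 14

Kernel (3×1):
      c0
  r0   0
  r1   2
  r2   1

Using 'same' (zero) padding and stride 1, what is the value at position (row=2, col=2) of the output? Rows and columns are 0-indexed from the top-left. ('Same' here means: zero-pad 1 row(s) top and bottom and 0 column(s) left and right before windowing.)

The receptive field on the zero-padded input at this output position is [5 / 5 / 8]. Elementwise product with the kernel and sum: 5·2 + 8·1.

18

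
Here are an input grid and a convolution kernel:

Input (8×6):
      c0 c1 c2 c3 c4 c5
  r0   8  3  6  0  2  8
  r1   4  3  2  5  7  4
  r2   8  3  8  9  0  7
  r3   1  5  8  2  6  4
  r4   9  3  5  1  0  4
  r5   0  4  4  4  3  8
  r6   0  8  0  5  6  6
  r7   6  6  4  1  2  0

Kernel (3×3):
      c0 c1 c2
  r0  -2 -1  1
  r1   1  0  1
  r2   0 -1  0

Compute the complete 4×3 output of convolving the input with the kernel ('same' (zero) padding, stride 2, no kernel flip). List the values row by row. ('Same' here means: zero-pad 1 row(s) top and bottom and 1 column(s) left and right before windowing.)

Output[0,0]: The receptive field on the zero-padded input at this output position is [0 0 0 / 0 8 3 / 0 4 3]. Elementwise product with the kernel and sum: 0·-2 + 0·-1 + 0·1 + 0·1 + 3·1 + 4·-1.

-1 1 1
1 1 -3
7 -16 -4
6 1 6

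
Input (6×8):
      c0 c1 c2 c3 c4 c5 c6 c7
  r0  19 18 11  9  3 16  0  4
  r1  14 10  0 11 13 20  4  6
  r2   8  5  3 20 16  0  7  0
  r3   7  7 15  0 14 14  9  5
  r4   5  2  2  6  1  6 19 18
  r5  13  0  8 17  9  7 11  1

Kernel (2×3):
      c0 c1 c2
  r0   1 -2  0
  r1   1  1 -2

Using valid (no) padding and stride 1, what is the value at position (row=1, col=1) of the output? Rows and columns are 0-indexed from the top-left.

-22

The receptive field on the input at this output position is [10 0 11 / 5 3 20]. Elementwise product with the kernel and sum: 10·1 + 0·-2 + 5·1 + 3·1 + 20·-2.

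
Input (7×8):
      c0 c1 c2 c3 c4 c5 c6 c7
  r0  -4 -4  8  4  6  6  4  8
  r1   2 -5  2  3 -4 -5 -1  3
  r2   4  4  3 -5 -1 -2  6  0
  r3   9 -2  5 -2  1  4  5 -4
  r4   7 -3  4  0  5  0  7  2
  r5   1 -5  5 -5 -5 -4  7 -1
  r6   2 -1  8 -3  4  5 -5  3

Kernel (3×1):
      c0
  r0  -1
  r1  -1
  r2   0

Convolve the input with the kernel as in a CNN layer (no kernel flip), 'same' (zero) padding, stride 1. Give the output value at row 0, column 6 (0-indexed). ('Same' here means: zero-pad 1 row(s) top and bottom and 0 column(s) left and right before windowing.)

-4

The receptive field on the zero-padded input at this output position is [0 / 4 / -1]. Elementwise product with the kernel and sum: 0·-1 + 4·-1.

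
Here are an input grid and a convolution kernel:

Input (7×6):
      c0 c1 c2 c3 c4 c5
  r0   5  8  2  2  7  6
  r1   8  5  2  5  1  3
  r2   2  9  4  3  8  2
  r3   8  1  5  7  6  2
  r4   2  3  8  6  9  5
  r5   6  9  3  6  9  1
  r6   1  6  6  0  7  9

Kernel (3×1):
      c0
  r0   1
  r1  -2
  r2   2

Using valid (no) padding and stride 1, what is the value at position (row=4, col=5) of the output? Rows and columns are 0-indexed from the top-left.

21

The receptive field on the input at this output position is [5 / 1 / 9]. Elementwise product with the kernel and sum: 5·1 + 1·-2 + 9·2.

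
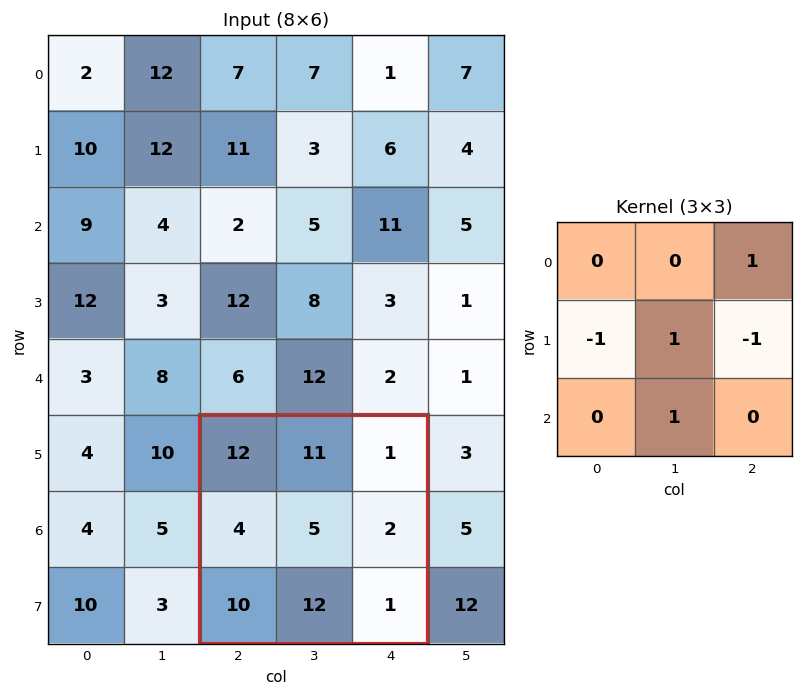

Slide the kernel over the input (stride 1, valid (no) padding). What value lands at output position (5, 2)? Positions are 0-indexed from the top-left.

The receptive field on the input at this output position is [12 11 1 / 4 5 2 / 10 12 1]. Elementwise product with the kernel and sum: 1·1 + 4·-1 + 5·1 + 2·-1 + 12·1.

12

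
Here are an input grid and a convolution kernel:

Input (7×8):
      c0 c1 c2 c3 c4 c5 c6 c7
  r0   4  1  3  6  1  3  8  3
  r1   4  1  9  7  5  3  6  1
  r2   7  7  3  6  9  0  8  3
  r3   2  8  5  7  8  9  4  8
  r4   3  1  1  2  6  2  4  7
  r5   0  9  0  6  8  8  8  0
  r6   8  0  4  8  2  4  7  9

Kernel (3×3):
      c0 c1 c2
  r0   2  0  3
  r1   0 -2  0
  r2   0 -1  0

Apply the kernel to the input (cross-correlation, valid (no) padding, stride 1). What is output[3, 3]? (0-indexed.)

21

The receptive field on the input at this output position is [7 8 9 / 2 6 2 / 6 8 8]. Elementwise product with the kernel and sum: 7·2 + 9·3 + 6·-2 + 8·-1.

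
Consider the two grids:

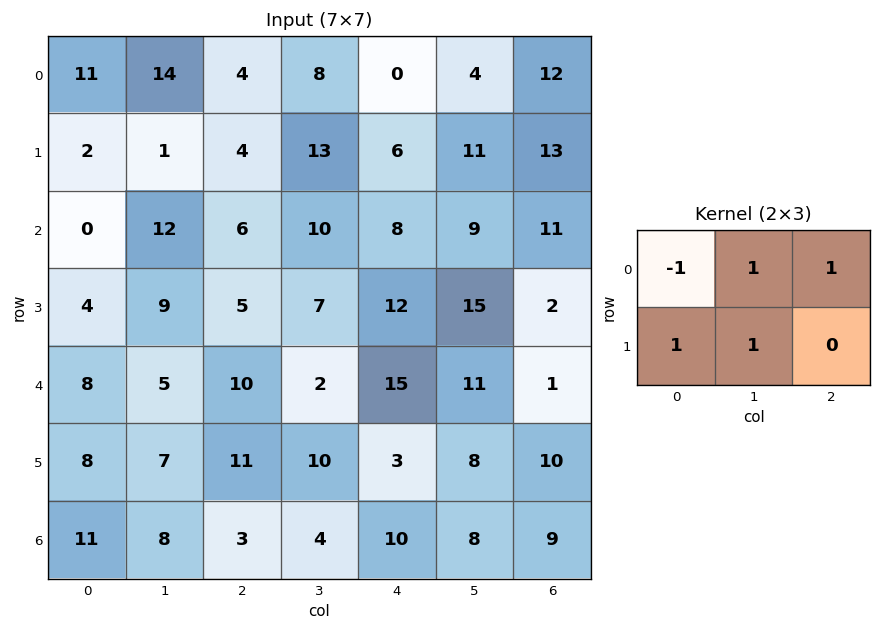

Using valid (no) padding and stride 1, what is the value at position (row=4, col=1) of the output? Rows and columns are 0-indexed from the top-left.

25

The receptive field on the input at this output position is [5 10 2 / 7 11 10]. Elementwise product with the kernel and sum: 5·-1 + 10·1 + 2·1 + 7·1 + 11·1.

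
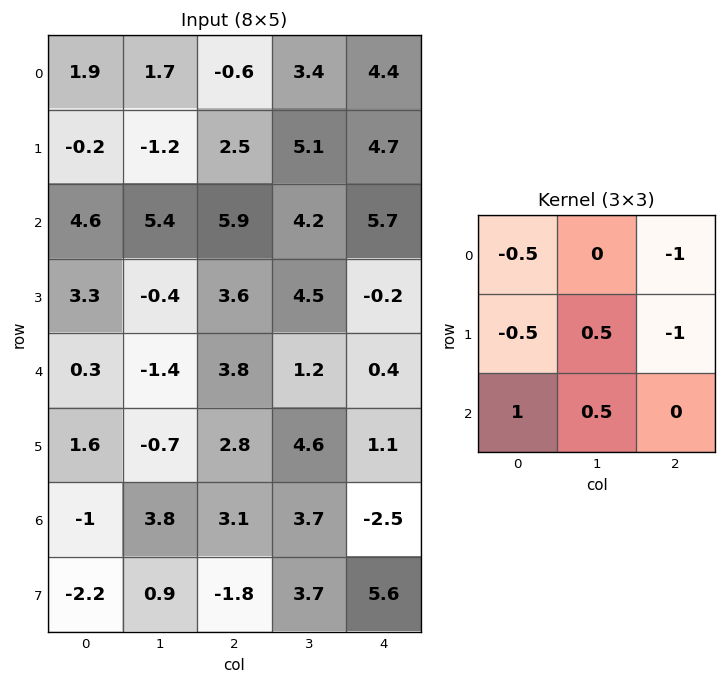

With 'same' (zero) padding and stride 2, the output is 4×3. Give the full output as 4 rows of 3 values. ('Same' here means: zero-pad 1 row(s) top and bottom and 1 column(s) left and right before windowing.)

Output[0,0]: The receptive field on the zero-padded input at this output position is [0 0 0 / 0 1.9 1.7 / 0 -0.2 -1.2]. Elementwise product with the kernel and sum: 0·-0.5 + 0·-1 + 0·-0.5 + 1.9·0.5 + 1.7·-1 + 0·1 + -0.2·0.5.

-0.85 -4.5 7.95
-0.25 -7.05 2.6
2.75 -2.2 2.5
-4.7 -8.3 1.1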